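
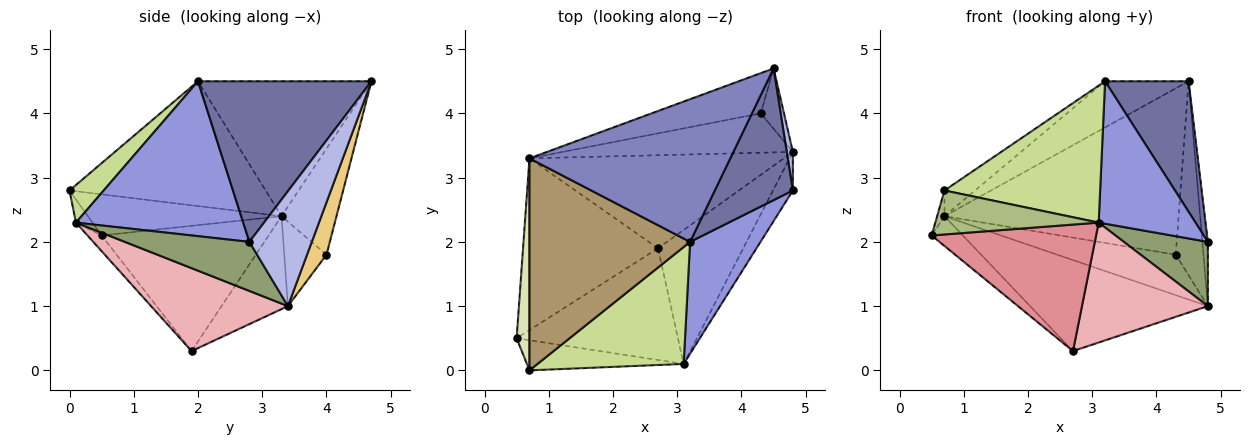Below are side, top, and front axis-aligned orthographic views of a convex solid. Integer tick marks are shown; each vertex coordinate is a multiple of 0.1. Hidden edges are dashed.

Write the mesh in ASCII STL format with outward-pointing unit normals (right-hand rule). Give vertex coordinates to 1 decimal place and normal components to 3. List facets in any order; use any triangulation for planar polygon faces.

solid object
 facet normal 0.825 -0.397 0.401
  outer loop
   vertex 3.2 2.0 4.5
   vertex 4.8 2.8 2.0
   vertex 4.5 4.7 4.5
  endloop
 endfacet
 facet normal -0.539 0.259 0.802
  outer loop
   vertex 0.7 3.3 2.4
   vertex 3.2 2.0 4.5
   vertex 4.5 4.7 4.5
  endloop
 endfacet
 facet normal 0.805 -0.466 0.366
  outer loop
   vertex 3.1 0.1 2.3
   vertex 4.8 2.8 2.0
   vertex 3.2 2.0 4.5
  endloop
 endfacet
 facet normal 0.995 0.088 0.053
  outer loop
   vertex 4.8 3.4 1.0
   vertex 4.5 4.7 4.5
   vertex 4.8 2.8 2.0
  endloop
 endfacet
 facet normal 0.786 -0.530 -0.318
  outer loop
   vertex 4.8 3.4 1.0
   vertex 4.8 2.8 2.0
   vertex 3.1 0.1 2.3
  endloop
 endfacet
 facet normal -0.083 -0.822 -0.563
  outer loop
   vertex 0.7 0.0 2.8
   vertex 0.5 0.5 2.1
   vertex 3.1 0.1 2.3
  endloop
 endfacet
 facet normal 0.165 -0.750 0.640
  outer loop
   vertex 0.7 0.0 2.8
   vertex 3.1 0.1 2.3
   vertex 3.2 2.0 4.5
  endloop
 endfacet
 facet normal -0.954 0.036 0.298
  outer loop
   vertex 0.7 0.0 2.8
   vertex 0.7 3.3 2.4
   vertex 0.5 0.5 2.1
  endloop
 endfacet
 facet normal -0.611 0.095 0.786
  outer loop
   vertex 0.7 0.0 2.8
   vertex 3.2 2.0 4.5
   vertex 0.7 3.3 2.4
  endloop
 endfacet
 facet normal -0.222 0.948 -0.229
  outer loop
   vertex 4.3 4.0 1.8
   vertex 0.7 3.3 2.4
   vertex 4.5 4.7 4.5
  endloop
 endfacet
 facet normal 0.557 0.793 -0.247
  outer loop
   vertex 4.3 4.0 1.8
   vertex 4.5 4.7 4.5
   vertex 4.8 3.4 1.0
  endloop
 endfacet
 facet normal -0.248 0.694 -0.676
  outer loop
   vertex 4.3 4.0 1.8
   vertex 4.8 3.4 1.0
   vertex 0.7 3.3 2.4
  endloop
 endfacet
 facet normal -0.675 0.126 -0.727
  outer loop
   vertex 2.7 1.9 0.3
   vertex 0.5 0.5 2.1
   vertex 0.7 3.3 2.4
  endloop
 endfacet
 facet normal -0.253 0.677 -0.692
  outer loop
   vertex 2.7 1.9 0.3
   vertex 0.7 3.3 2.4
   vertex 4.8 3.4 1.0
  endloop
 endfacet
 facet normal -0.064 -0.748 -0.660
  outer loop
   vertex 2.7 1.9 0.3
   vertex 3.1 0.1 2.3
   vertex 0.5 0.5 2.1
  endloop
 endfacet
 facet normal 0.587 -0.540 -0.603
  outer loop
   vertex 2.7 1.9 0.3
   vertex 4.8 3.4 1.0
   vertex 3.1 0.1 2.3
  endloop
 endfacet
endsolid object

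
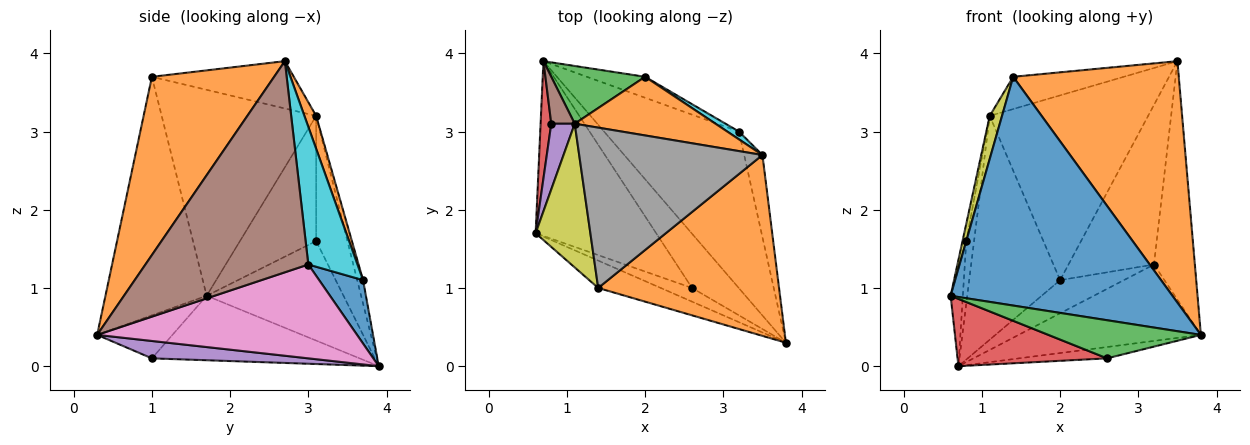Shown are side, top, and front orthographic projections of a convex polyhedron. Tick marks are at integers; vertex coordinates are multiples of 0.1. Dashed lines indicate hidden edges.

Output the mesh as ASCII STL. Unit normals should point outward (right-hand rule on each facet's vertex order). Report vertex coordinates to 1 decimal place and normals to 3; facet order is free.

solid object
 facet normal -0.413 -0.904 -0.108
  outer loop
   vertex 1.4 1.0 3.7
   vertex 0.6 1.7 0.9
   vertex 3.8 0.3 0.4
  endloop
 endfacet
 facet normal 0.509 -0.689 0.516
  outer loop
   vertex 1.4 1.0 3.7
   vertex 3.8 0.3 0.4
   vertex 3.5 2.7 3.9
  endloop
 endfacet
 facet normal -0.421 -0.854 -0.306
  outer loop
   vertex 2.6 1.0 0.1
   vertex 3.8 0.3 0.4
   vertex 0.6 1.7 0.9
  endloop
 endfacet
 facet normal -0.447 -0.321 -0.835
  outer loop
   vertex 2.6 1.0 0.1
   vertex 0.6 1.7 0.9
   vertex 0.7 3.9 0.0
  endloop
 endfacet
 facet normal 0.342 0.192 -0.920
  outer loop
   vertex 2.6 1.0 0.1
   vertex 0.7 3.9 0.0
   vertex 3.8 0.3 0.4
  endloop
 endfacet
 facet normal 0.967 0.243 -0.084
  outer loop
   vertex 3.2 3.0 1.3
   vertex 3.5 2.7 3.9
   vertex 3.8 0.3 0.4
  endloop
 endfacet
 facet normal 0.530 0.372 -0.762
  outer loop
   vertex 3.2 3.0 1.3
   vertex 3.8 0.3 0.4
   vertex 0.7 3.9 0.0
  endloop
 endfacet
 facet normal -0.245 0.191 0.950
  outer loop
   vertex 1.1 3.1 3.2
   vertex 1.4 1.0 3.7
   vertex 3.5 2.7 3.9
  endloop
 endfacet
 facet normal -0.964 -0.077 0.256
  outer loop
   vertex 1.1 3.1 3.2
   vertex 0.6 1.7 0.9
   vertex 1.4 1.0 3.7
  endloop
 endfacet
 facet normal 0.498 0.866 0.042
  outer loop
   vertex 2.0 3.7 1.1
   vertex 3.5 2.7 3.9
   vertex 3.2 3.0 1.3
  endloop
 endfacet
 facet normal 0.503 0.731 -0.462
  outer loop
   vertex 2.0 3.7 1.1
   vertex 3.2 3.0 1.3
   vertex 0.7 3.9 0.0
  endloop
 endfacet
 facet normal 0.070 0.951 0.302
  outer loop
   vertex 2.0 3.7 1.1
   vertex 1.1 3.1 3.2
   vertex 3.5 2.7 3.9
  endloop
 endfacet
 facet normal -0.062 0.966 0.249
  outer loop
   vertex 2.0 3.7 1.1
   vertex 0.7 3.9 0.0
   vertex 1.1 3.1 3.2
  endloop
 endfacet
 facet normal -0.990 0.088 0.106
  outer loop
   vertex 0.8 3.1 1.6
   vertex 0.7 3.9 0.0
   vertex 0.6 1.7 0.9
  endloop
 endfacet
 facet normal -0.982 0.048 0.184
  outer loop
   vertex 0.8 3.1 1.6
   vertex 0.6 1.7 0.9
   vertex 1.1 3.1 3.2
  endloop
 endfacet
 facet normal -0.954 0.239 0.179
  outer loop
   vertex 0.8 3.1 1.6
   vertex 1.1 3.1 3.2
   vertex 0.7 3.9 0.0
  endloop
 endfacet
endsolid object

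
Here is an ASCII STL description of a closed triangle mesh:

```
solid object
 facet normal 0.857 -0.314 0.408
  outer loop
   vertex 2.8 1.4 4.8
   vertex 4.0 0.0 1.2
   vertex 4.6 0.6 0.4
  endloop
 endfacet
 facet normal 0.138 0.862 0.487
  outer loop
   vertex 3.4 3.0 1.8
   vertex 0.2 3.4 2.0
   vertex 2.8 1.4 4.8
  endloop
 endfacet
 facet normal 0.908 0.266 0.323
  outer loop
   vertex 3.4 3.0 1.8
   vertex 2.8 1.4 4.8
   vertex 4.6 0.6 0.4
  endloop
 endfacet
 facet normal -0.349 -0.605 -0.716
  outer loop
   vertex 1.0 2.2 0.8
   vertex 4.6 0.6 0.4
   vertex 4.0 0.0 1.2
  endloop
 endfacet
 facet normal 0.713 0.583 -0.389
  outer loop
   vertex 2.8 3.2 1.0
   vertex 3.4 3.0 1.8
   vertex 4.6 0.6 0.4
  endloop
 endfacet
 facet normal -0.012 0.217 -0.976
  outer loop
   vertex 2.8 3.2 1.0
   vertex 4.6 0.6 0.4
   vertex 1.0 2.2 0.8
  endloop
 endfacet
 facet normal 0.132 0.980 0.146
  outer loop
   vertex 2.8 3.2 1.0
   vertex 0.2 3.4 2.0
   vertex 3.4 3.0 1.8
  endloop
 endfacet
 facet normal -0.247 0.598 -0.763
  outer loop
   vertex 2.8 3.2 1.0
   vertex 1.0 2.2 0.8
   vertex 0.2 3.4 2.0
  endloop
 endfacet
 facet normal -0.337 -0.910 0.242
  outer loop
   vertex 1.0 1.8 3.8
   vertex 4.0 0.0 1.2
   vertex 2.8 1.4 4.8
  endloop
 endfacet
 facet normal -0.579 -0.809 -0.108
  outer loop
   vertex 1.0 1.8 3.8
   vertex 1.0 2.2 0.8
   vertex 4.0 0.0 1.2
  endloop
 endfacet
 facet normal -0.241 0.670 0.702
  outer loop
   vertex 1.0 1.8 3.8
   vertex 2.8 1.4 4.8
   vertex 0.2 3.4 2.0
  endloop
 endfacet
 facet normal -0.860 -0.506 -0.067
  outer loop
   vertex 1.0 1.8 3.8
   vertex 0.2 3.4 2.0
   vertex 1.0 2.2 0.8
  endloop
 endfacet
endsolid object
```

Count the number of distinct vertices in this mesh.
8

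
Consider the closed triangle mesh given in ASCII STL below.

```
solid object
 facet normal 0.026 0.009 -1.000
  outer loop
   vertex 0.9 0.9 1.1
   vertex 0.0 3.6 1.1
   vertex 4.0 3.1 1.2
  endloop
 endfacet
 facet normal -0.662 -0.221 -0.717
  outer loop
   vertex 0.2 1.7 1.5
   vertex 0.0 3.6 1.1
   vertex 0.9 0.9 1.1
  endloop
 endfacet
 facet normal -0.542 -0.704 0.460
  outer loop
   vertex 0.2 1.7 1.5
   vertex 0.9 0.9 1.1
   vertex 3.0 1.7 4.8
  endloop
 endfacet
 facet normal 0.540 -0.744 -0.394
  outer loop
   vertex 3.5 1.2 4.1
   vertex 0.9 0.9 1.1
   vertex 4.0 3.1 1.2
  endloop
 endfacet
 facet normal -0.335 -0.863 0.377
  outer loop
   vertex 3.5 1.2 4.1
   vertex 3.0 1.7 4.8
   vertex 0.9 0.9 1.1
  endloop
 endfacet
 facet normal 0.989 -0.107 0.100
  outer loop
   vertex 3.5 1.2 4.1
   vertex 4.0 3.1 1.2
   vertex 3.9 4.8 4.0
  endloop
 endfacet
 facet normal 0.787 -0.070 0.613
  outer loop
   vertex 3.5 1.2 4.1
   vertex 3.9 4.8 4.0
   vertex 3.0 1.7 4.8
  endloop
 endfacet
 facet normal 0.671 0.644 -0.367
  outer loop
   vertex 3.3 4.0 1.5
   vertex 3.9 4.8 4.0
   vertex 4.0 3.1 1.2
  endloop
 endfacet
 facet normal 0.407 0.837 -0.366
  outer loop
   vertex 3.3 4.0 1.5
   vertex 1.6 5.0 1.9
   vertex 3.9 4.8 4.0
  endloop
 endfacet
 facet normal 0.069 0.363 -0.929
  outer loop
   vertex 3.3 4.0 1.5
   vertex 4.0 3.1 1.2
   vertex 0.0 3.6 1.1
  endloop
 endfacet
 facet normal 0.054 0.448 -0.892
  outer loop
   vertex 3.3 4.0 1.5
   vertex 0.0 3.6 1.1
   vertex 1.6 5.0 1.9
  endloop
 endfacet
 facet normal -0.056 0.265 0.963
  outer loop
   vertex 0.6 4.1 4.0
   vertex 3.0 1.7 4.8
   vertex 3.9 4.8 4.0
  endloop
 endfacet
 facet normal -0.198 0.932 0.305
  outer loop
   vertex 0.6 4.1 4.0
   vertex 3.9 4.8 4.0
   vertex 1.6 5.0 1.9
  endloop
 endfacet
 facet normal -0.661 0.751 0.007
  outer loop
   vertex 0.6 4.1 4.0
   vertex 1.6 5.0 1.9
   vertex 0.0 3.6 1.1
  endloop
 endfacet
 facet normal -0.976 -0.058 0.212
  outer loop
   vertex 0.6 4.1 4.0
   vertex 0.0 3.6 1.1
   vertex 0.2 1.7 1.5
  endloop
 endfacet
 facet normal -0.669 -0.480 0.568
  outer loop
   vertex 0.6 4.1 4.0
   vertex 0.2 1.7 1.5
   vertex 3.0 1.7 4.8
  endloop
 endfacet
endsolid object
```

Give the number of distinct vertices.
10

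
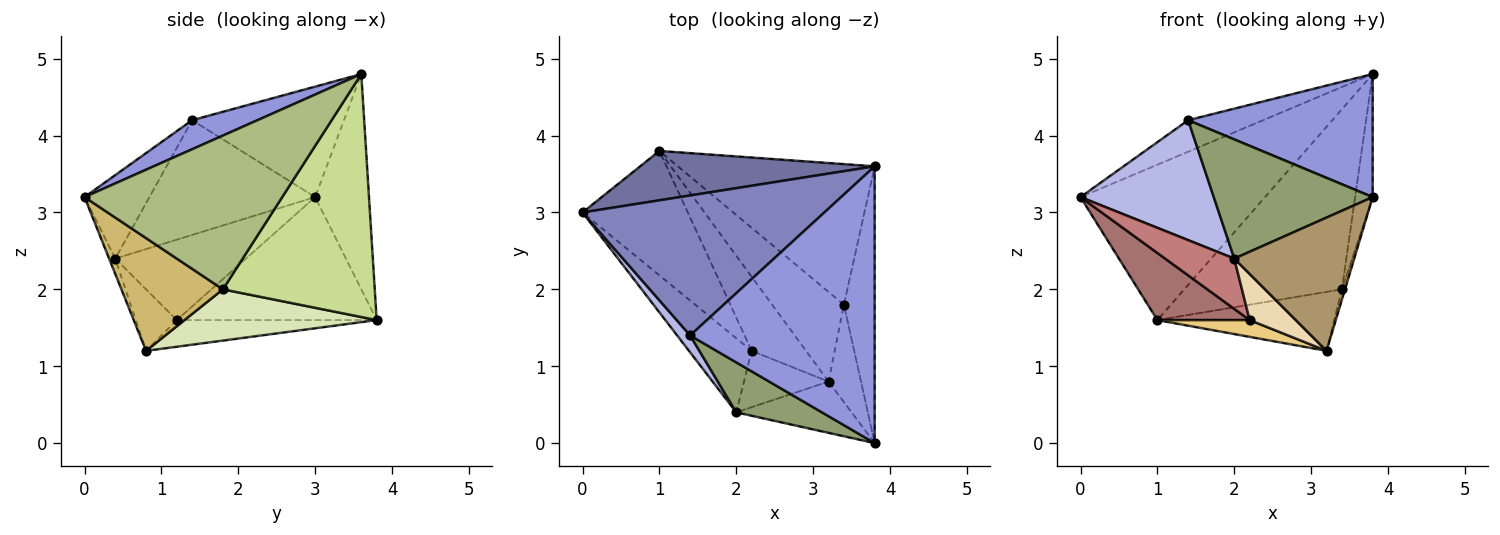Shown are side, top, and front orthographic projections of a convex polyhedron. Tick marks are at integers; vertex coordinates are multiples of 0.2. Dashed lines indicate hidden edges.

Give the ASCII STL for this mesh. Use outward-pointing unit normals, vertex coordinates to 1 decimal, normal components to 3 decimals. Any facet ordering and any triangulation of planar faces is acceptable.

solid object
 facet normal -0.268 0.918 0.292
  outer loop
   vertex 1.0 3.8 1.6
   vertex 0.0 3.0 3.2
   vertex 3.8 3.6 4.8
  endloop
 endfacet
 facet normal -0.407 0.201 0.891
  outer loop
   vertex 1.4 1.4 4.2
   vertex 3.8 3.6 4.8
   vertex 0.0 3.0 3.2
  endloop
 endfacet
 facet normal 0.142 -0.402 0.905
  outer loop
   vertex 1.4 1.4 4.2
   vertex 3.8 0.0 3.2
   vertex 3.8 3.6 4.8
  endloop
 endfacet
 facet normal -0.776 -0.624 0.088
  outer loop
   vertex 1.4 1.4 4.2
   vertex 0.0 3.0 3.2
   vertex 2.0 0.4 2.4
  endloop
 endfacet
 facet normal -0.353 -0.863 0.362
  outer loop
   vertex 1.4 1.4 4.2
   vertex 2.0 0.4 2.4
   vertex 3.8 0.0 3.2
  endloop
 endfacet
 facet normal 0.977 0.087 -0.195
  outer loop
   vertex 3.4 1.8 2.0
   vertex 3.8 3.6 4.8
   vertex 3.8 0.0 3.2
  endloop
 endfacet
 facet normal 0.605 0.628 -0.490
  outer loop
   vertex 3.4 1.8 2.0
   vertex 1.0 3.8 1.6
   vertex 3.8 3.6 4.8
  endloop
 endfacet
 facet normal 0.513 0.472 -0.718
  outer loop
   vertex 3.2 0.8 1.2
   vertex 1.0 3.8 1.6
   vertex 3.4 1.8 2.0
  endloop
 endfacet
 facet normal -0.048 -0.932 -0.359
  outer loop
   vertex 3.2 0.8 1.2
   vertex 3.8 0.0 3.2
   vertex 2.0 0.4 2.4
  endloop
 endfacet
 facet normal 0.961 0.029 -0.277
  outer loop
   vertex 3.2 0.8 1.2
   vertex 3.4 1.8 2.0
   vertex 3.8 0.0 3.2
  endloop
 endfacet
 facet normal -0.432 -0.199 -0.880
  outer loop
   vertex 2.2 1.2 1.6
   vertex 1.0 3.8 1.6
   vertex 3.2 0.8 1.2
  endloop
 endfacet
 facet normal -0.491 -0.552 -0.674
  outer loop
   vertex 2.2 1.2 1.6
   vertex 3.2 0.8 1.2
   vertex 2.0 0.4 2.4
  endloop
 endfacet
 facet normal -0.717 -0.331 -0.614
  outer loop
   vertex 2.2 1.2 1.6
   vertex 0.0 3.0 3.2
   vertex 1.0 3.8 1.6
  endloop
 endfacet
 facet normal -0.728 -0.385 -0.567
  outer loop
   vertex 2.2 1.2 1.6
   vertex 2.0 0.4 2.4
   vertex 0.0 3.0 3.2
  endloop
 endfacet
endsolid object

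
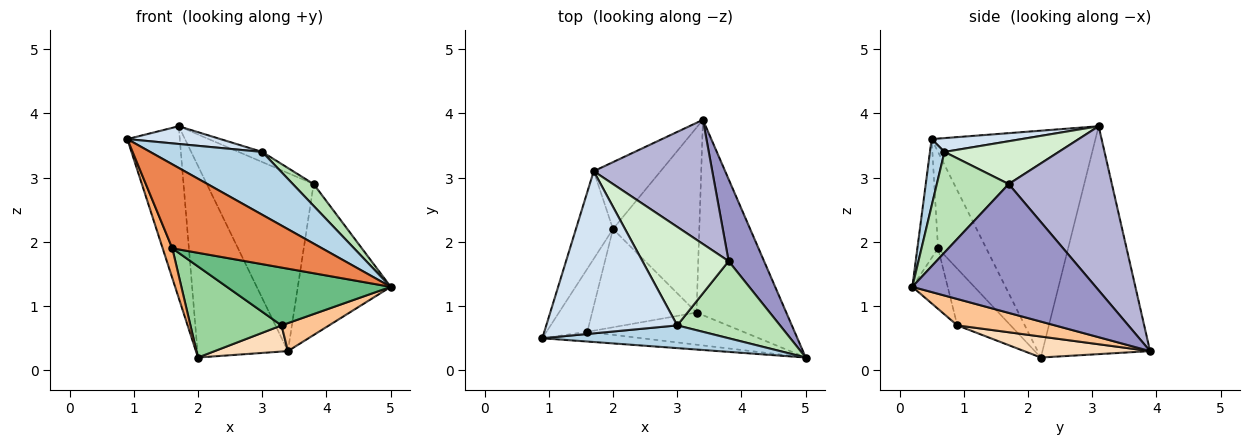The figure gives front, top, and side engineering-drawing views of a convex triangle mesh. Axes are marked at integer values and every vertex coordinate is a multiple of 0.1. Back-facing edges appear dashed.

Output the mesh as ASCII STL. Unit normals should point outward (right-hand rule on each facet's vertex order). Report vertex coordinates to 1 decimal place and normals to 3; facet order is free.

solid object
 facet normal -0.941 0.301 -0.154
  outer loop
   vertex 2.0 2.2 0.2
   vertex 0.9 0.5 3.6
   vertex 1.7 3.1 3.8
  endloop
 endfacet
 facet normal -0.747 0.628 -0.219
  outer loop
   vertex 2.0 2.2 0.2
   vertex 1.7 3.1 3.8
   vertex 3.4 3.9 0.3
  endloop
 endfacet
 facet normal 0.121 -0.933 0.338
  outer loop
   vertex 3.0 0.7 3.4
   vertex 0.9 0.5 3.6
   vertex 5.0 0.2 1.3
  endloop
 endfacet
 facet normal 0.104 -0.108 0.989
  outer loop
   vertex 3.0 0.7 3.4
   vertex 1.7 3.1 3.8
   vertex 0.9 0.5 3.6
  endloop
 endfacet
 facet normal -0.136 -0.984 -0.114
  outer loop
   vertex 1.6 0.6 1.9
   vertex 5.0 0.2 1.3
   vertex 0.9 0.5 3.6
  endloop
 endfacet
 facet normal -0.906 -0.181 -0.384
  outer loop
   vertex 1.6 0.6 1.9
   vertex 0.9 0.5 3.6
   vertex 2.0 2.2 0.2
  endloop
 endfacet
 facet normal 0.279 -0.136 -0.950
  outer loop
   vertex 3.3 0.9 0.7
   vertex 3.4 3.9 0.3
   vertex 5.0 0.2 1.3
  endloop
 endfacet
 facet normal 0.234 -0.136 -0.963
  outer loop
   vertex 3.3 0.9 0.7
   vertex 2.0 2.2 0.2
   vertex 3.4 3.9 0.3
  endloop
 endfacet
 facet normal -0.185 -0.859 -0.477
  outer loop
   vertex 3.3 0.9 0.7
   vertex 5.0 0.2 1.3
   vertex 1.6 0.6 1.9
  endloop
 endfacet
 facet normal -0.370 -0.632 -0.681
  outer loop
   vertex 3.3 0.9 0.7
   vertex 1.6 0.6 1.9
   vertex 2.0 2.2 0.2
  endloop
 endfacet
 facet normal 0.686 -0.198 0.700
  outer loop
   vertex 3.8 1.7 2.9
   vertex 3.0 0.7 3.4
   vertex 5.0 0.2 1.3
  endloop
 endfacet
 facet normal 0.443 0.091 0.892
  outer loop
   vertex 3.8 1.7 2.9
   vertex 1.7 3.1 3.8
   vertex 3.0 0.7 3.4
  endloop
 endfacet
 facet normal 0.866 0.439 0.238
  outer loop
   vertex 3.8 1.7 2.9
   vertex 5.0 0.2 1.3
   vertex 3.4 3.9 0.3
  endloop
 endfacet
 facet normal 0.621 0.643 0.449
  outer loop
   vertex 3.8 1.7 2.9
   vertex 3.4 3.9 0.3
   vertex 1.7 3.1 3.8
  endloop
 endfacet
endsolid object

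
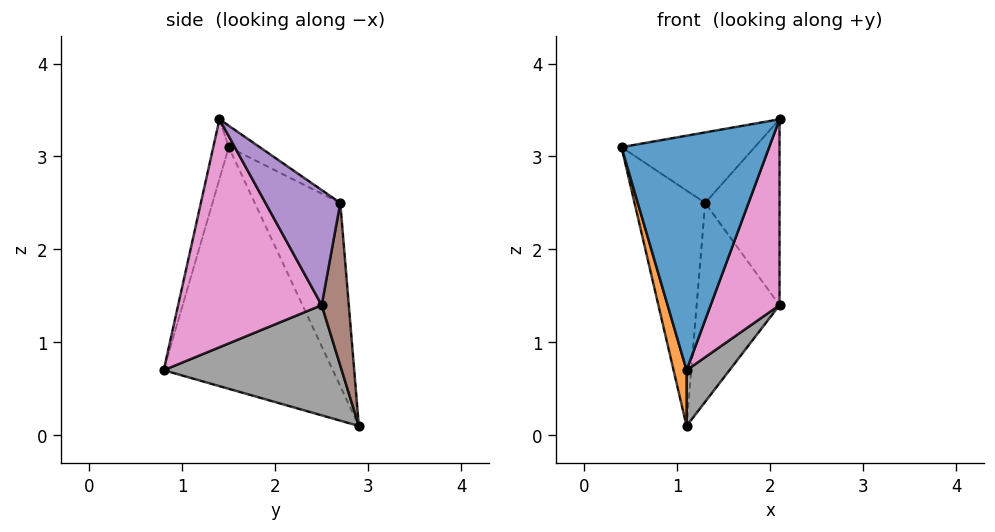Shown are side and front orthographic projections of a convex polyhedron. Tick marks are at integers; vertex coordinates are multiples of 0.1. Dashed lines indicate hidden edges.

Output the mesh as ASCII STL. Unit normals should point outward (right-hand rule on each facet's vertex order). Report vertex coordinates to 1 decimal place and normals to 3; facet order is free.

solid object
 facet normal -0.101 -0.963 0.251
  outer loop
   vertex 1.1 0.8 0.7
   vertex 2.1 1.4 3.4
   vertex 0.4 1.5 3.1
  endloop
 endfacet
 facet normal -0.963 -0.074 -0.259
  outer loop
   vertex 1.1 0.8 0.7
   vertex 0.4 1.5 3.1
   vertex 1.1 2.9 0.1
  endloop
 endfacet
 facet normal -0.120 0.514 0.849
  outer loop
   vertex 1.3 2.7 2.5
   vertex 0.4 1.5 3.1
   vertex 2.1 1.4 3.4
  endloop
 endfacet
 facet normal -0.766 0.633 0.117
  outer loop
   vertex 1.3 2.7 2.5
   vertex 1.1 2.9 0.1
   vertex 0.4 1.5 3.1
  endloop
 endfacet
 facet normal 0.661 0.657 0.361
  outer loop
   vertex 2.1 2.5 1.4
   vertex 1.3 2.7 2.5
   vertex 2.1 1.4 3.4
  endloop
 endfacet
 facet normal 0.310 0.949 0.053
  outer loop
   vertex 2.1 2.5 1.4
   vertex 1.1 2.9 0.1
   vertex 1.3 2.7 2.5
  endloop
 endfacet
 facet normal 0.877 -0.421 -0.231
  outer loop
   vertex 2.1 2.5 1.4
   vertex 2.1 1.4 3.4
   vertex 1.1 0.8 0.7
  endloop
 endfacet
 facet normal 0.752 -0.181 -0.634
  outer loop
   vertex 2.1 2.5 1.4
   vertex 1.1 0.8 0.7
   vertex 1.1 2.9 0.1
  endloop
 endfacet
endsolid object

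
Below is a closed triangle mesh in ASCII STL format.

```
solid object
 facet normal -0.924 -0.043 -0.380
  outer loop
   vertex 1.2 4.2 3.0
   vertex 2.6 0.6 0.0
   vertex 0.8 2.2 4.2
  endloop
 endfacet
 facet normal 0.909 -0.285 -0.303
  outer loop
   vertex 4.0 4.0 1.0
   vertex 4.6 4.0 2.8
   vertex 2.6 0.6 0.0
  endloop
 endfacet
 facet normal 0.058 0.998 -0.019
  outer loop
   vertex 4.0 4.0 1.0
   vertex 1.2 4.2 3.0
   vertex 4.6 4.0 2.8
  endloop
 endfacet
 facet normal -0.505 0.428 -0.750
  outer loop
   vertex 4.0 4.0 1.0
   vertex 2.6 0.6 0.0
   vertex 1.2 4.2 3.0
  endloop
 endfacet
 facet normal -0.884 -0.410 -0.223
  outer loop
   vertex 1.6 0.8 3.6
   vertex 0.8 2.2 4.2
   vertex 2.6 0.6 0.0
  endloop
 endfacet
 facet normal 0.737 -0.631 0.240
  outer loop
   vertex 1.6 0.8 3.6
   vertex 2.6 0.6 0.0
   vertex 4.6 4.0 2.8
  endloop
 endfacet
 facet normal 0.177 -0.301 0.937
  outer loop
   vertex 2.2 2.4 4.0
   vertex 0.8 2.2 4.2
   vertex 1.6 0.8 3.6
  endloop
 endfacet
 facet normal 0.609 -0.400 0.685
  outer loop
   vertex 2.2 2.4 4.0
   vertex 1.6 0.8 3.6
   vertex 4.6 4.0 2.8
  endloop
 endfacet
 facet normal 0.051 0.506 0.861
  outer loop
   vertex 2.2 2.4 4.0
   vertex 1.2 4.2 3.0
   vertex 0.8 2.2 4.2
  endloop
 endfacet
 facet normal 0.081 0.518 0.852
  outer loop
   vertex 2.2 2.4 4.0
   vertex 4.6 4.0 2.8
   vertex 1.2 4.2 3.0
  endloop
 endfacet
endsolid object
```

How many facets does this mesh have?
10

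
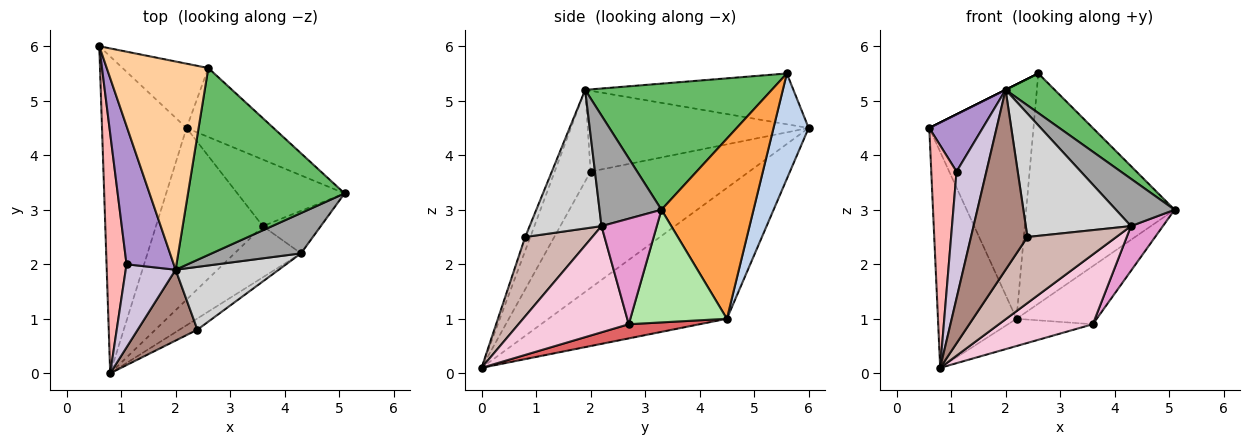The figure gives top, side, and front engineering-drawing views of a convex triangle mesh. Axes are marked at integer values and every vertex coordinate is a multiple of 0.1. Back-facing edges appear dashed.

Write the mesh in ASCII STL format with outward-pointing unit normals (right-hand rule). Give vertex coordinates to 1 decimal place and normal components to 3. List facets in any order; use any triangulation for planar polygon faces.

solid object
 facet normal -0.788 0.347 -0.509
  outer loop
   vertex 2.2 4.5 1.0
   vertex 0.8 0.0 0.1
   vertex 0.6 6.0 4.5
  endloop
 endfacet
 facet normal 0.309 0.917 -0.252
  outer loop
   vertex 2.2 4.5 1.0
   vertex 0.6 6.0 4.5
   vertex 2.6 5.6 5.5
  endloop
 endfacet
 facet normal 0.511 0.823 -0.247
  outer loop
   vertex 2.2 4.5 1.0
   vertex 2.6 5.6 5.5
   vertex 5.1 3.3 3.0
  endloop
 endfacet
 facet normal -0.447 0.000 0.894
  outer loop
   vertex 2.0 1.9 5.2
   vertex 2.6 5.6 5.5
   vertex 0.6 6.0 4.5
  endloop
 endfacet
 facet normal 0.619 -0.163 0.768
  outer loop
   vertex 2.0 1.9 5.2
   vertex 5.1 3.3 3.0
   vertex 2.6 5.6 5.5
  endloop
 endfacet
 facet normal 0.621 0.516 -0.591
  outer loop
   vertex 3.6 2.7 0.9
   vertex 2.2 4.5 1.0
   vertex 5.1 3.3 3.0
  endloop
 endfacet
 facet normal 0.130 0.155 -0.979
  outer loop
   vertex 3.6 2.7 0.9
   vertex 0.8 0.0 0.1
   vertex 2.2 4.5 1.0
  endloop
 endfacet
 facet normal -0.974 -0.155 0.167
  outer loop
   vertex 1.1 2.0 3.7
   vertex 0.6 6.0 4.5
   vertex 0.8 0.0 0.1
  endloop
 endfacet
 facet normal -0.845 -0.204 0.494
  outer loop
   vertex 1.1 2.0 3.7
   vertex 2.0 1.9 5.2
   vertex 0.6 6.0 4.5
  endloop
 endfacet
 facet normal -0.710 -0.589 0.386
  outer loop
   vertex 1.1 2.0 3.7
   vertex 0.8 0.0 0.1
   vertex 2.0 1.9 5.2
  endloop
 endfacet
 facet normal -0.084 -0.927 0.365
  outer loop
   vertex 2.4 0.8 2.5
   vertex 2.0 1.9 5.2
   vertex 0.8 0.0 0.1
  endloop
 endfacet
 facet normal 0.597 -0.791 -0.134
  outer loop
   vertex 4.3 2.2 2.7
   vertex 2.4 0.8 2.5
   vertex 0.8 0.0 0.1
  endloop
 endfacet
 facet normal 0.782 -0.452 -0.430
  outer loop
   vertex 4.3 2.2 2.7
   vertex 3.6 2.7 0.9
   vertex 5.1 3.3 3.0
  endloop
 endfacet
 facet normal 0.687 -0.585 -0.430
  outer loop
   vertex 4.3 2.2 2.7
   vertex 0.8 0.0 0.1
   vertex 3.6 2.7 0.9
  endloop
 endfacet
 facet normal 0.627 -0.593 0.505
  outer loop
   vertex 4.3 2.2 2.7
   vertex 5.1 3.3 3.0
   vertex 2.0 1.9 5.2
  endloop
 endfacet
 facet normal 0.520 -0.761 0.387
  outer loop
   vertex 4.3 2.2 2.7
   vertex 2.0 1.9 5.2
   vertex 2.4 0.8 2.5
  endloop
 endfacet
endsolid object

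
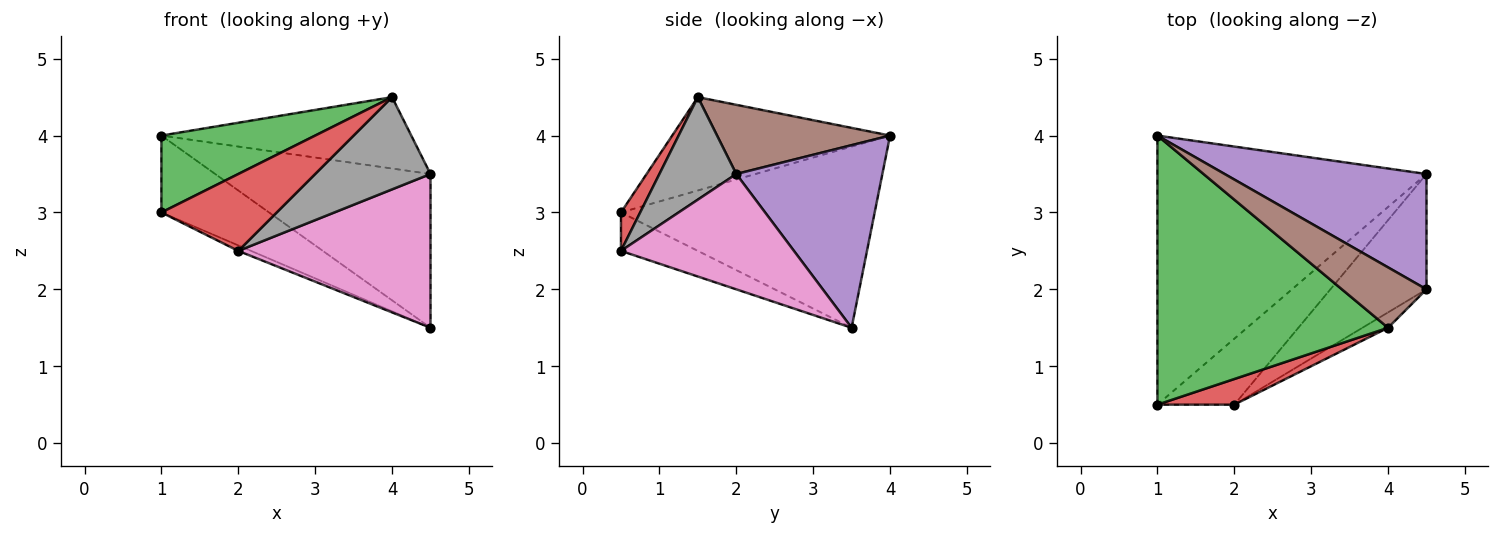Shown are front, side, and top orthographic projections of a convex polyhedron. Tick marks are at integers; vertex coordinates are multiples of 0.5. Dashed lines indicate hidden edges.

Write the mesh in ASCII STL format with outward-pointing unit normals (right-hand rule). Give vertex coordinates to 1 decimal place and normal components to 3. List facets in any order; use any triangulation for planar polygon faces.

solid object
 facet normal -0.544 0.231 -0.807
  outer loop
   vertex 1.0 0.5 3.0
   vertex 1.0 4.0 4.0
   vertex 4.5 3.5 1.5
  endloop
 endfacet
 facet normal -0.446 0.074 -0.892
  outer loop
   vertex 1.0 0.5 3.0
   vertex 4.5 3.5 1.5
   vertex 2.0 0.5 2.5
  endloop
 endfacet
 facet normal -0.363 -0.256 0.896
  outer loop
   vertex 1.0 0.5 3.0
   vertex 4.0 1.5 4.5
   vertex 1.0 4.0 4.0
  endloop
 endfacet
 facet normal 0.156 -0.937 0.312
  outer loop
   vertex 1.0 0.5 3.0
   vertex 2.0 0.5 2.5
   vertex 4.0 1.5 4.5
  endloop
 endfacet
 facet normal 0.477 0.703 0.527
  outer loop
   vertex 4.5 2.0 3.5
   vertex 4.5 3.5 1.5
   vertex 1.0 4.0 4.0
  endloop
 endfacet
 facet normal 0.467 0.675 0.571
  outer loop
   vertex 4.5 2.0 3.5
   vertex 1.0 4.0 4.0
   vertex 4.0 1.5 4.5
  endloop
 endfacet
 facet normal 0.584 -0.649 -0.487
  outer loop
   vertex 4.5 2.0 3.5
   vertex 2.0 0.5 2.5
   vertex 4.5 3.5 1.5
  endloop
 endfacet
 facet normal 0.549 -0.824 -0.137
  outer loop
   vertex 4.5 2.0 3.5
   vertex 4.0 1.5 4.5
   vertex 2.0 0.5 2.5
  endloop
 endfacet
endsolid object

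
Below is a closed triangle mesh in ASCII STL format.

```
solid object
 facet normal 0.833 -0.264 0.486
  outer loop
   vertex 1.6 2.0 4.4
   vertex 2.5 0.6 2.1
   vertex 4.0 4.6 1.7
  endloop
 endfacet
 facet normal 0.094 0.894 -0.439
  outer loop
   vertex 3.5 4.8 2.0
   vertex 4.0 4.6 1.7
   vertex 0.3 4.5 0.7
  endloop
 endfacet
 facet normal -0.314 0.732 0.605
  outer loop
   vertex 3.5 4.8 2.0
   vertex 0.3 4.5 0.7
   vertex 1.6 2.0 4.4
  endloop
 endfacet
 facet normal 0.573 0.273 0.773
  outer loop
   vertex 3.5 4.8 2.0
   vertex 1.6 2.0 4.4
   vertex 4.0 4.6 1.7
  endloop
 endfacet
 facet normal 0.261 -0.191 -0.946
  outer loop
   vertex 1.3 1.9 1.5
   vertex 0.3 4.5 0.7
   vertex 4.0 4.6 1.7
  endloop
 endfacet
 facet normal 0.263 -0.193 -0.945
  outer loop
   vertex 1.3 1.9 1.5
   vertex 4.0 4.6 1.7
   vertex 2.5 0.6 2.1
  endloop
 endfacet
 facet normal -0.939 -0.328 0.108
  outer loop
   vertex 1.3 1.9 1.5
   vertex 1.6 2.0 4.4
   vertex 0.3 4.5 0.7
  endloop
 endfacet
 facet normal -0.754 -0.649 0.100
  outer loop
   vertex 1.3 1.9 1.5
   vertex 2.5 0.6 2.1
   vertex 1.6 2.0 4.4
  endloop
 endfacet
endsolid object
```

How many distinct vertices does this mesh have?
6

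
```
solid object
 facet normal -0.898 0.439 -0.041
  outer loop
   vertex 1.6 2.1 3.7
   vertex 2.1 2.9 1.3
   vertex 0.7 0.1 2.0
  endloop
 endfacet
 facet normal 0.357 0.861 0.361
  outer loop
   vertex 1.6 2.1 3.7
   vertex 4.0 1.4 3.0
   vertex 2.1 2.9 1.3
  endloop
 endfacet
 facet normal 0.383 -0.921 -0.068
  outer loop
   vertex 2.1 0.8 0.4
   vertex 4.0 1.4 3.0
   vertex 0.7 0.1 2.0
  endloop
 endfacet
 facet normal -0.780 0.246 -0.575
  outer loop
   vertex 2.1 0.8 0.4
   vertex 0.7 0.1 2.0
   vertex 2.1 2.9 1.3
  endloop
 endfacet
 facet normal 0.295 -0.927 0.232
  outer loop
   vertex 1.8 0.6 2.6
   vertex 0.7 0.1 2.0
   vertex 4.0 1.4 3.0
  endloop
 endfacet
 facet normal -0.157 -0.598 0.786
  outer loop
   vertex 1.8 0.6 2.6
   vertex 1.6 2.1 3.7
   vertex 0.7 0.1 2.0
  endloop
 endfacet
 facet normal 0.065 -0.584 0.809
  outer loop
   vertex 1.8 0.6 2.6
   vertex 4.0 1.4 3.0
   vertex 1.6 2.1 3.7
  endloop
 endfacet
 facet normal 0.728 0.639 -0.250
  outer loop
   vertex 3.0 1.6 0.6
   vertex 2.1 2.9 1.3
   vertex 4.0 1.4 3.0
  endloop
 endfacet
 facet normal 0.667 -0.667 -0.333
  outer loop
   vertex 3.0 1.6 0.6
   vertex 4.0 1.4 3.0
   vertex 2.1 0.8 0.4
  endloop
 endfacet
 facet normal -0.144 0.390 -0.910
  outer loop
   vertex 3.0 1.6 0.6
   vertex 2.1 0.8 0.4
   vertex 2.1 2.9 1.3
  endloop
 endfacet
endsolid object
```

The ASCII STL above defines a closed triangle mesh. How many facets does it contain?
10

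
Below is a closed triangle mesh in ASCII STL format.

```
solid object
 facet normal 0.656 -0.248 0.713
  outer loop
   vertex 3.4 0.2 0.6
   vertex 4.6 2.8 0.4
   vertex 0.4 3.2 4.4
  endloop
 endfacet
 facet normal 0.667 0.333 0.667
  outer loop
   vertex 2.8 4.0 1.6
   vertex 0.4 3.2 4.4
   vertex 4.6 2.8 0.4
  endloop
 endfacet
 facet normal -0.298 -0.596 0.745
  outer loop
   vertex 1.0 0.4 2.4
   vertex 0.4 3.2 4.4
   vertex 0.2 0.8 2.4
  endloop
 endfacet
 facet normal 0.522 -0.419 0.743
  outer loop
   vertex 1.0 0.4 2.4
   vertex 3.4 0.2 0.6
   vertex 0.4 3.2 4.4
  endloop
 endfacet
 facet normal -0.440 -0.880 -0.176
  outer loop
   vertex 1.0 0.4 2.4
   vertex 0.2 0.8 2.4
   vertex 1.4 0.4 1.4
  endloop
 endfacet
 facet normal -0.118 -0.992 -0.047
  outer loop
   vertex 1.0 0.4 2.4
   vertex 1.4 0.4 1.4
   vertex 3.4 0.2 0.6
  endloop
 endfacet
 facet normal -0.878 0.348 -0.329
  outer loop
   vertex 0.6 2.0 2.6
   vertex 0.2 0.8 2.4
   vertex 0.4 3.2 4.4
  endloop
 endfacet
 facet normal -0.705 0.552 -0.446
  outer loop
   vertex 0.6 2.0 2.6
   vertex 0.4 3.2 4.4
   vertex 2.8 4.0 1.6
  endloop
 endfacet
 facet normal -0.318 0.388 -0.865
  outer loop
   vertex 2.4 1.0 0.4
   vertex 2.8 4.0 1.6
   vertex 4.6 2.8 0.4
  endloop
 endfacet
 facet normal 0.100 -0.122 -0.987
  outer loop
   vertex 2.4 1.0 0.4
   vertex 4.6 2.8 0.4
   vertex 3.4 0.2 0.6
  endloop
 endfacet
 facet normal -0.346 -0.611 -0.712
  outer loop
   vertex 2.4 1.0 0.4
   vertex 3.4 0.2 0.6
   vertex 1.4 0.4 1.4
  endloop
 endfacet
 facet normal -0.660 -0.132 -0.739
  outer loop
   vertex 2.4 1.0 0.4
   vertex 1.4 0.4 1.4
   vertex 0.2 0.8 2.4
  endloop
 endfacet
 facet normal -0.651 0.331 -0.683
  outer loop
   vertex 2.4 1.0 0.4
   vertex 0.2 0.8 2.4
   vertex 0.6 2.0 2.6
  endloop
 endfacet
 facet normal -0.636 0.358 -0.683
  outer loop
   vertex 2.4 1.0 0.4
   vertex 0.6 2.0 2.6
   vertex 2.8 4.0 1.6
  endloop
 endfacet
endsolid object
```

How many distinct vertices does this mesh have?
9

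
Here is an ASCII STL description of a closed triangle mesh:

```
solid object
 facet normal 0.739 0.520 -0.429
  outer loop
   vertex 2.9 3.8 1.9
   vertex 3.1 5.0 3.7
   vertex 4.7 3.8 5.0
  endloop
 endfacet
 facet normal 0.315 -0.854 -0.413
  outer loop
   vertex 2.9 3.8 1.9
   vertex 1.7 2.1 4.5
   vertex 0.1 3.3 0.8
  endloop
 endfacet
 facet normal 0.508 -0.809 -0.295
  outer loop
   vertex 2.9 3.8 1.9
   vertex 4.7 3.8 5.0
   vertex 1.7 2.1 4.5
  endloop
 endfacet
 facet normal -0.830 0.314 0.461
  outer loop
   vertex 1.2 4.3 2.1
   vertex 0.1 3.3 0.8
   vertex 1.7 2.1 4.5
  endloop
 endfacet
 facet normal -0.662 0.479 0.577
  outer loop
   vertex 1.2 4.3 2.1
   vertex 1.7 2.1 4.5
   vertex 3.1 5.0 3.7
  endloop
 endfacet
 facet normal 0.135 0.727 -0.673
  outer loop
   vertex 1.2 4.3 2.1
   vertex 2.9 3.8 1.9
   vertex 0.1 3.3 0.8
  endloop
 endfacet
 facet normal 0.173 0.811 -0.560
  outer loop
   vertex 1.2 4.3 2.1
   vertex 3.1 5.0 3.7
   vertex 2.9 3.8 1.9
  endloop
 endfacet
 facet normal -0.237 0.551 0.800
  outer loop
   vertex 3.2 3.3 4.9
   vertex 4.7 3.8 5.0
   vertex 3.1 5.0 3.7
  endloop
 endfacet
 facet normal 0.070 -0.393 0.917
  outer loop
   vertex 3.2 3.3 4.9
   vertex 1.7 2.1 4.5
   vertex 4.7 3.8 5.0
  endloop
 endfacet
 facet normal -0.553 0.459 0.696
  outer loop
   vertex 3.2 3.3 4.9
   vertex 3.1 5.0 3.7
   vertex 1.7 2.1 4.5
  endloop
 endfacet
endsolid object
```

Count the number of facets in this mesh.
10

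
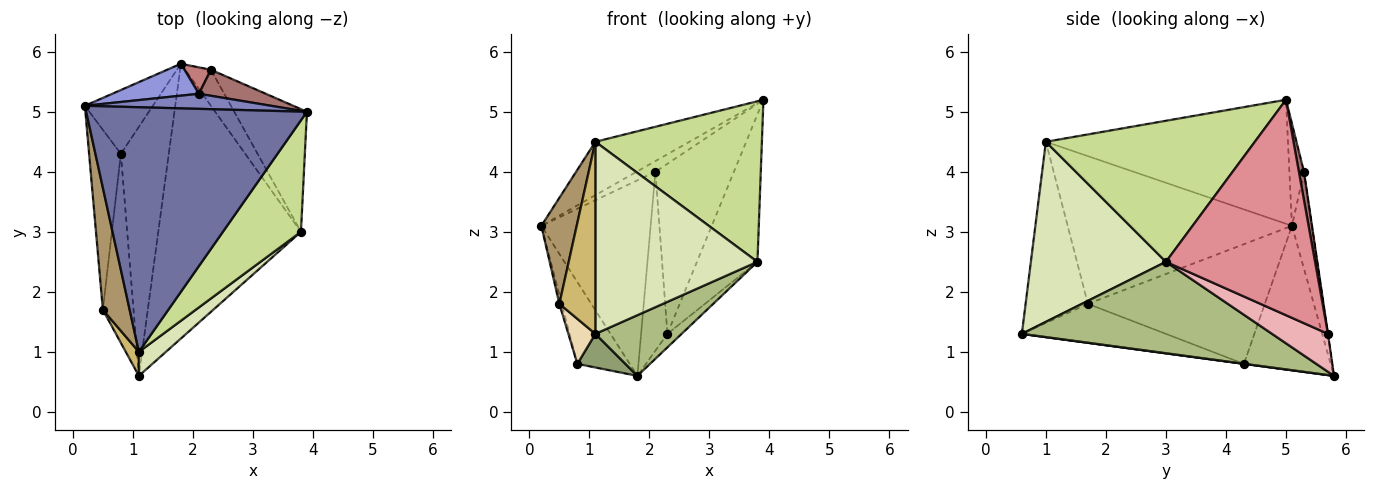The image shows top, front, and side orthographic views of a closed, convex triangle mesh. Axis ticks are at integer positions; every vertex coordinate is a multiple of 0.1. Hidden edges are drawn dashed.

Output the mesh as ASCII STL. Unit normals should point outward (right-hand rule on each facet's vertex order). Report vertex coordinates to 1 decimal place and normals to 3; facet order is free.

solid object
 facet normal -0.481 0.187 0.857
  outer loop
   vertex 1.1 1.0 4.5
   vertex 3.9 5.0 5.2
   vertex 0.2 5.1 3.1
  endloop
 endfacet
 facet normal -0.408 0.528 0.744
  outer loop
   vertex 2.1 5.3 4.0
   vertex 0.2 5.1 3.1
   vertex 3.9 5.0 5.2
  endloop
 endfacet
 facet normal -0.177 0.971 0.158
  outer loop
   vertex 2.1 5.3 4.0
   vertex 1.8 5.8 0.6
   vertex 0.2 5.1 3.1
  endloop
 endfacet
 facet normal -0.794 0.479 -0.374
  outer loop
   vertex 0.8 4.3 0.8
   vertex 0.2 5.1 3.1
   vertex 1.8 5.8 0.6
  endloop
 endfacet
 facet normal 0.002 -0.134 -0.991
  outer loop
   vertex 0.8 4.3 0.8
   vertex 1.8 5.8 0.6
   vertex 1.1 0.6 1.3
  endloop
 endfacet
 facet normal 0.530 -0.183 -0.828
  outer loop
   vertex 3.8 3.0 2.5
   vertex 1.1 0.6 1.3
   vertex 1.8 5.8 0.6
  endloop
 endfacet
 facet normal 0.718 -0.572 0.397
  outer loop
   vertex 3.8 3.0 2.5
   vertex 3.9 5.0 5.2
   vertex 1.1 1.0 4.5
  endloop
 endfacet
 facet normal 0.637 -0.765 0.096
  outer loop
   vertex 3.8 3.0 2.5
   vertex 1.1 1.0 4.5
   vertex 1.1 0.6 1.3
  endloop
 endfacet
 facet normal -0.972 -0.153 0.176
  outer loop
   vertex 0.5 1.7 1.8
   vertex 1.1 1.0 4.5
   vertex 0.2 5.1 3.1
  endloop
 endfacet
 facet normal -0.864 -0.500 0.062
  outer loop
   vertex 0.5 1.7 1.8
   vertex 1.1 0.6 1.3
   vertex 1.1 1.0 4.5
  endloop
 endfacet
 facet normal -0.966 0.013 -0.257
  outer loop
   vertex 0.5 1.7 1.8
   vertex 0.2 5.1 3.1
   vertex 0.8 4.3 0.8
  endloop
 endfacet
 facet normal -0.777 -0.146 -0.612
  outer loop
   vertex 0.5 1.7 1.8
   vertex 0.8 4.3 0.8
   vertex 1.1 0.6 1.3
  endloop
 endfacet
 facet normal 0.064 0.986 0.151
  outer loop
   vertex 2.3 5.7 1.3
   vertex 2.1 5.3 4.0
   vertex 3.9 5.0 5.2
  endloop
 endfacet
 facet normal -0.007 0.989 0.146
  outer loop
   vertex 2.3 5.7 1.3
   vertex 1.8 5.8 0.6
   vertex 2.1 5.3 4.0
  endloop
 endfacet
 facet normal 0.884 0.359 -0.298
  outer loop
   vertex 2.3 5.7 1.3
   vertex 3.9 5.0 5.2
   vertex 3.8 3.0 2.5
  endloop
 endfacet
 facet normal 0.810 0.206 -0.549
  outer loop
   vertex 2.3 5.7 1.3
   vertex 3.8 3.0 2.5
   vertex 1.8 5.8 0.6
  endloop
 endfacet
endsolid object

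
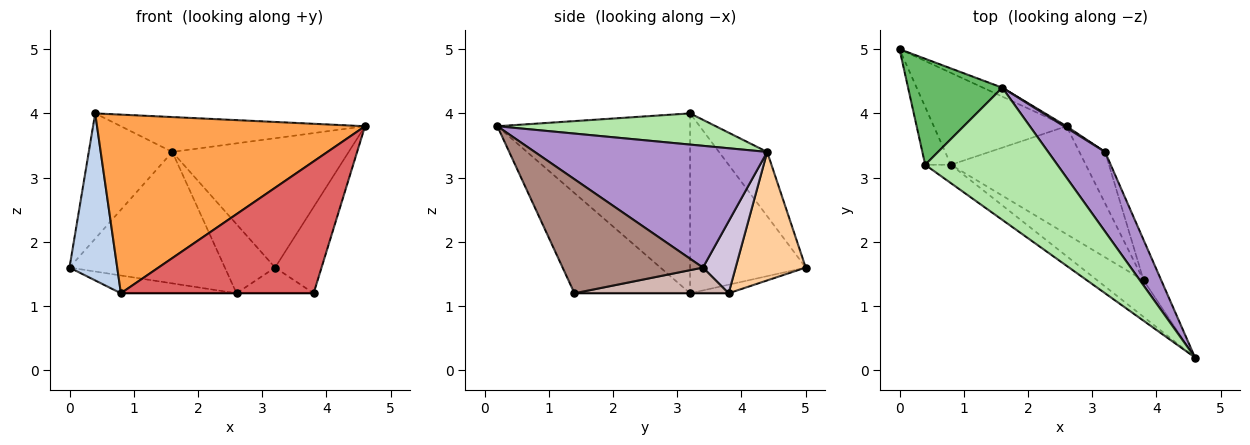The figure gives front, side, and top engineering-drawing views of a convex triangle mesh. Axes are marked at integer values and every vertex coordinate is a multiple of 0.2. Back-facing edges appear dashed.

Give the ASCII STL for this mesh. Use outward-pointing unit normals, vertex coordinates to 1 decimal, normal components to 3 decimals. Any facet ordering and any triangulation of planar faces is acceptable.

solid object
 facet normal -0.063 0.190 -0.980
  outer loop
   vertex 0.8 3.2 1.2
   vertex 0.0 5.0 1.6
   vertex 2.6 3.8 1.2
  endloop
 endfacet
 facet normal -0.916 -0.378 -0.131
  outer loop
   vertex 0.8 3.2 1.2
   vertex 0.4 3.2 4.0
   vertex 0.0 5.0 1.6
  endloop
 endfacet
 facet normal -0.582 -0.809 -0.083
  outer loop
   vertex 0.8 3.2 1.2
   vertex 4.6 0.2 3.8
   vertex 0.4 3.2 4.0
  endloop
 endfacet
 facet normal 0.410 0.910 -0.062
  outer loop
   vertex 1.6 4.4 3.4
   vertex 2.6 3.8 1.2
   vertex 0.0 5.0 1.6
  endloop
 endfacet
 facet normal -0.403 0.699 0.591
  outer loop
   vertex 1.6 4.4 3.4
   vertex 0.0 5.0 1.6
   vertex 0.4 3.2 4.0
  endloop
 endfacet
 facet normal 0.223 0.249 0.943
  outer loop
   vertex 1.6 4.4 3.4
   vertex 0.4 3.2 4.0
   vertex 4.6 0.2 3.8
  endloop
 endfacet
 facet normal -0.501 -0.834 -0.231
  outer loop
   vertex 3.8 1.4 1.2
   vertex 4.6 0.2 3.8
   vertex 0.8 3.2 1.2
  endloop
 endfacet
 facet normal 0.000 0.000 -1.000
  outer loop
   vertex 3.8 1.4 1.2
   vertex 0.8 3.2 1.2
   vertex 2.6 3.8 1.2
  endloop
 endfacet
 facet normal 0.747 0.566 0.349
  outer loop
   vertex 3.2 3.4 1.6
   vertex 1.6 4.4 3.4
   vertex 4.6 0.2 3.8
  endloop
 endfacet
 facet normal 0.546 0.838 0.019
  outer loop
   vertex 3.2 3.4 1.6
   vertex 2.6 3.8 1.2
   vertex 1.6 4.4 3.4
  endloop
 endfacet
 facet normal 0.939 0.311 -0.146
  outer loop
   vertex 3.2 3.4 1.6
   vertex 4.6 0.2 3.8
   vertex 3.8 1.4 1.2
  endloop
 endfacet
 facet normal 0.667 0.333 -0.667
  outer loop
   vertex 3.2 3.4 1.6
   vertex 3.8 1.4 1.2
   vertex 2.6 3.8 1.2
  endloop
 endfacet
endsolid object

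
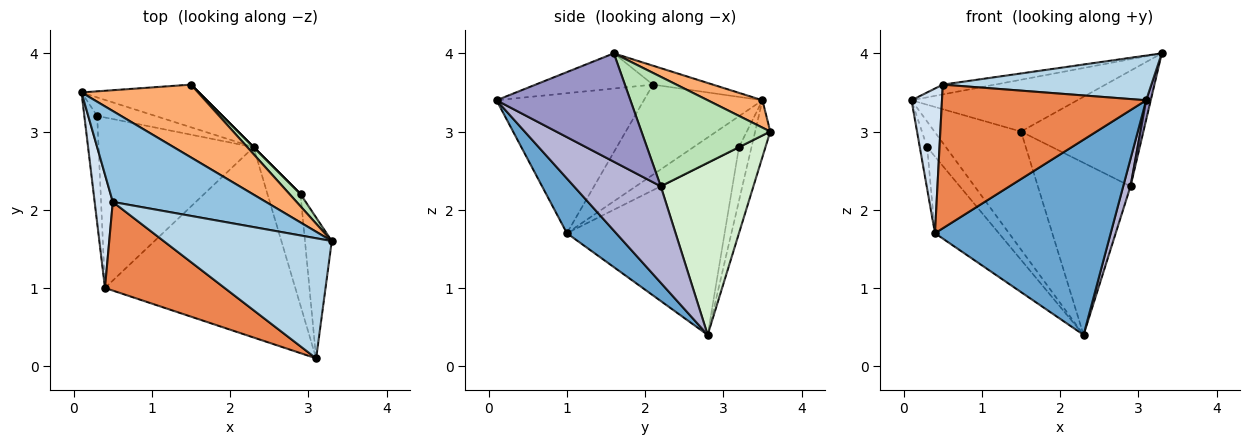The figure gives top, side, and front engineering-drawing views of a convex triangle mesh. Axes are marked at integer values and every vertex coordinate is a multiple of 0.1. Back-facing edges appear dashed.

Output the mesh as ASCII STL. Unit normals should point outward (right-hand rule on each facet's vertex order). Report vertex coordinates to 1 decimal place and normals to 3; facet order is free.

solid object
 facet normal 0.197 -0.702 -0.684
  outer loop
   vertex 0.4 1.0 1.7
   vertex 2.3 2.8 0.4
   vertex 3.1 0.1 3.4
  endloop
 endfacet
 facet normal -0.122 0.106 0.987
  outer loop
   vertex 0.5 2.1 3.6
   vertex 3.3 1.6 4.0
   vertex 0.1 3.5 3.4
  endloop
 endfacet
 facet normal -0.192 -0.342 0.920
  outer loop
   vertex 0.5 2.1 3.6
   vertex 3.1 0.1 3.4
   vertex 3.3 1.6 4.0
  endloop
 endfacet
 facet normal -0.951 -0.244 0.191
  outer loop
   vertex 0.5 2.1 3.6
   vertex 0.1 3.5 3.4
   vertex 0.4 1.0 1.7
  endloop
 endfacet
 facet normal -0.523 -0.725 0.447
  outer loop
   vertex 0.5 2.1 3.6
   vertex 0.4 1.0 1.7
   vertex 3.1 0.1 3.4
  endloop
 endfacet
 facet normal 0.188 0.569 0.800
  outer loop
   vertex 1.5 3.6 3.0
   vertex 0.1 3.5 3.4
   vertex 3.3 1.6 4.0
  endloop
 endfacet
 facet normal -0.162 0.928 -0.335
  outer loop
   vertex 1.5 3.6 3.0
   vertex 2.3 2.8 0.4
   vertex 0.1 3.5 3.4
  endloop
 endfacet
 facet normal -0.475 0.713 -0.515
  outer loop
   vertex 0.3 3.2 2.8
   vertex 0.1 3.5 3.4
   vertex 2.3 2.8 0.4
  endloop
 endfacet
 facet normal -0.914 0.148 -0.378
  outer loop
   vertex 0.3 3.2 2.8
   vertex 0.4 1.0 1.7
   vertex 0.1 3.5 3.4
  endloop
 endfacet
 facet normal -0.711 0.288 -0.641
  outer loop
   vertex 0.3 3.2 2.8
   vertex 2.3 2.8 0.4
   vertex 0.4 1.0 1.7
  endloop
 endfacet
 facet normal 0.723 0.687 0.072
  outer loop
   vertex 2.9 2.2 2.3
   vertex 1.5 3.6 3.0
   vertex 3.3 1.6 4.0
  endloop
 endfacet
 facet normal 0.707 0.707 0.000
  outer loop
   vertex 2.9 2.2 2.3
   vertex 2.3 2.8 0.4
   vertex 1.5 3.6 3.0
  endloop
 endfacet
 facet normal 0.970 -0.033 -0.240
  outer loop
   vertex 2.9 2.2 2.3
   vertex 3.3 1.6 4.0
   vertex 3.1 0.1 3.4
  endloop
 endfacet
 facet normal 0.943 -0.079 -0.323
  outer loop
   vertex 2.9 2.2 2.3
   vertex 3.1 0.1 3.4
   vertex 2.3 2.8 0.4
  endloop
 endfacet
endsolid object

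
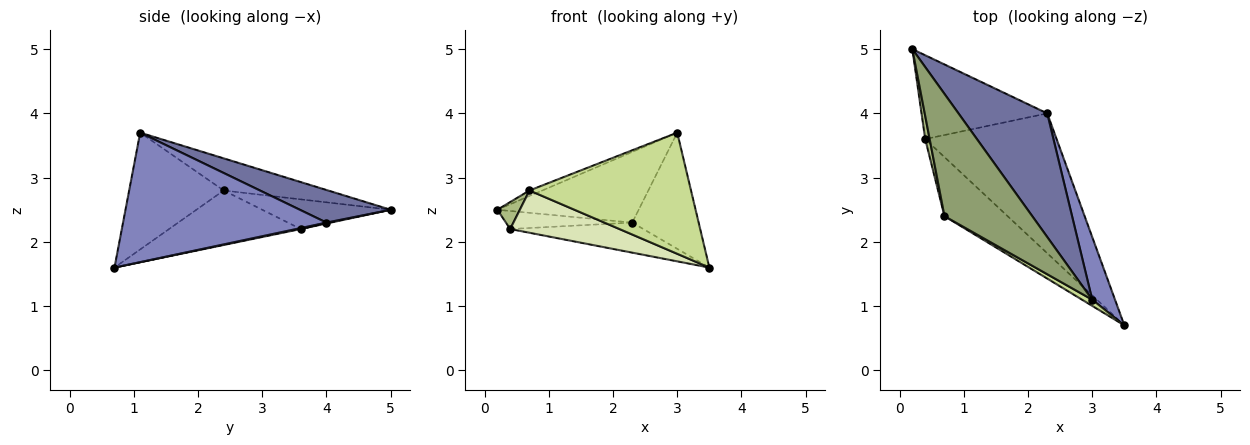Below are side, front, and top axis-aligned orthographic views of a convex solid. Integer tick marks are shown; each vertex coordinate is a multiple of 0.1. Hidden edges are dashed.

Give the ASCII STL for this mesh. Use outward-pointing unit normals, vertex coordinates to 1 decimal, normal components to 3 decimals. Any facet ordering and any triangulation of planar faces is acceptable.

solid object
 facet normal 0.304 0.473 0.827
  outer loop
   vertex 2.3 4.0 2.3
   vertex 0.2 5.0 2.5
   vertex 3.0 1.1 3.7
  endloop
 endfacet
 facet normal 0.938 0.306 0.165
  outer loop
   vertex 2.3 4.0 2.3
   vertex 3.0 1.1 3.7
   vertex 3.5 0.7 1.6
  endloop
 endfacet
 facet normal 0.007 0.210 -0.978
  outer loop
   vertex 2.3 4.0 2.3
   vertex 0.4 3.6 2.2
   vertex 0.2 5.0 2.5
  endloop
 endfacet
 facet normal 0.007 0.210 -0.978
  outer loop
   vertex 2.3 4.0 2.3
   vertex 3.5 0.7 1.6
   vertex 0.4 3.6 2.2
  endloop
 endfacet
 facet normal -0.343 0.042 0.938
  outer loop
   vertex 0.7 2.4 2.8
   vertex 3.0 1.1 3.7
   vertex 0.2 5.0 2.5
  endloop
 endfacet
 facet normal -0.974 -0.171 0.146
  outer loop
   vertex 0.7 2.4 2.8
   vertex 0.2 5.0 2.5
   vertex 0.4 3.6 2.2
  endloop
 endfacet
 facet normal -0.505 -0.862 0.044
  outer loop
   vertex 0.7 2.4 2.8
   vertex 3.5 0.7 1.6
   vertex 3.0 1.1 3.7
  endloop
 endfacet
 facet normal -0.574 -0.476 -0.666
  outer loop
   vertex 0.7 2.4 2.8
   vertex 0.4 3.6 2.2
   vertex 3.5 0.7 1.6
  endloop
 endfacet
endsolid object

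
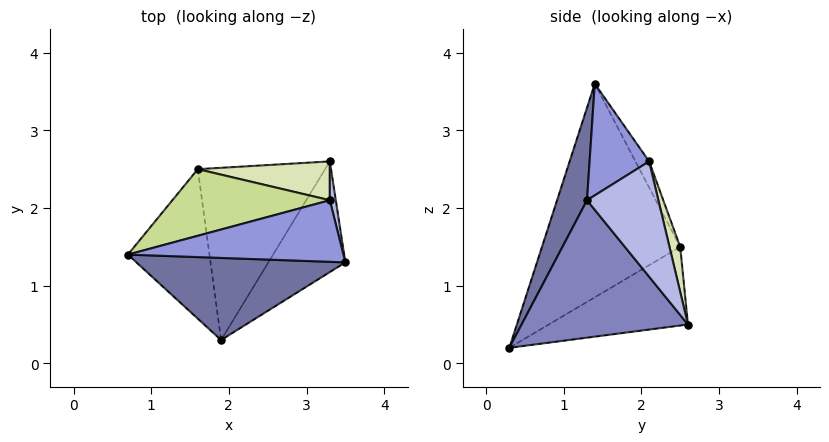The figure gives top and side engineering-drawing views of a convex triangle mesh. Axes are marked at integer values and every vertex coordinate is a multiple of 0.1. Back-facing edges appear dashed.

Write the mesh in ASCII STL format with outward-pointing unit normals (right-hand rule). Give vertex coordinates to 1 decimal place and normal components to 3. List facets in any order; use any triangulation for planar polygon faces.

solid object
 facet normal 0.156 -0.922 0.354
  outer loop
   vertex 1.9 0.3 0.2
   vertex 3.5 1.3 2.1
   vertex 0.7 1.4 3.6
  endloop
 endfacet
 facet normal 0.790 -0.423 -0.443
  outer loop
   vertex 1.9 0.3 0.2
   vertex 3.3 2.6 0.5
   vertex 3.5 1.3 2.1
  endloop
 endfacet
 facet normal 0.421 -0.403 0.813
  outer loop
   vertex 3.3 2.1 2.6
   vertex 0.7 1.4 3.6
   vertex 3.5 1.3 2.1
  endloop
 endfacet
 facet normal 0.976 0.212 0.051
  outer loop
   vertex 3.3 2.1 2.6
   vertex 3.5 1.3 2.1
   vertex 3.3 2.6 0.5
  endloop
 endfacet
 facet normal -0.931 0.083 -0.355
  outer loop
   vertex 1.6 2.5 1.5
   vertex 1.9 0.3 0.2
   vertex 0.7 1.4 3.6
  endloop
 endfacet
 facet normal -0.483 0.396 -0.781
  outer loop
   vertex 1.6 2.5 1.5
   vertex 3.3 2.6 0.5
   vertex 1.9 0.3 0.2
  endloop
 endfacet
 facet normal -0.073 0.896 0.438
  outer loop
   vertex 1.6 2.5 1.5
   vertex 0.7 1.4 3.6
   vertex 3.3 2.1 2.6
  endloop
 endfacet
 facet normal 0.079 0.970 0.231
  outer loop
   vertex 1.6 2.5 1.5
   vertex 3.3 2.1 2.6
   vertex 3.3 2.6 0.5
  endloop
 endfacet
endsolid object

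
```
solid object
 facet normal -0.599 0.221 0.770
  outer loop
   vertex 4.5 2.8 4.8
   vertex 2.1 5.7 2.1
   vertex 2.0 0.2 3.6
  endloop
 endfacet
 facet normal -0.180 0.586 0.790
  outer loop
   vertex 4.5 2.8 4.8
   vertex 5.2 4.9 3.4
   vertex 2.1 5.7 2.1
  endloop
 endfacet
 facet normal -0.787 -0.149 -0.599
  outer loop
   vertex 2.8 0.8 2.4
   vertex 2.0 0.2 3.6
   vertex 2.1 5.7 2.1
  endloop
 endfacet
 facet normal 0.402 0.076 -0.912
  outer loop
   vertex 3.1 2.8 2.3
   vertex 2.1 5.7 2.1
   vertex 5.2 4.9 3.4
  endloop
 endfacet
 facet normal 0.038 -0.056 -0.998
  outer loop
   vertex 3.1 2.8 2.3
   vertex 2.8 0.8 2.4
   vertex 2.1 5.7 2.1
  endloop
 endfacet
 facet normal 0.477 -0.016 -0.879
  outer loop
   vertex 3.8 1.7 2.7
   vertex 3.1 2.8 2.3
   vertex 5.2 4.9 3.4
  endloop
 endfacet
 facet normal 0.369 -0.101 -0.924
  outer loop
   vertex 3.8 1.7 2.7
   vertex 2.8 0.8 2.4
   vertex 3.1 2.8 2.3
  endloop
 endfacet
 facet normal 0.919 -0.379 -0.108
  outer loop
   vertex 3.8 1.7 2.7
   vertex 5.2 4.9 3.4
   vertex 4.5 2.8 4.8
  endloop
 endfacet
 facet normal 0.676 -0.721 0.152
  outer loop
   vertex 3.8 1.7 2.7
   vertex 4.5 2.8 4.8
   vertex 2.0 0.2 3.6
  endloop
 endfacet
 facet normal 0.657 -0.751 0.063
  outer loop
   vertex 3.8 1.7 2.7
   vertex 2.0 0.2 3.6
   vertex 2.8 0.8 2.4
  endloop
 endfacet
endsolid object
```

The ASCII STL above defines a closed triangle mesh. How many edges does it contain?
15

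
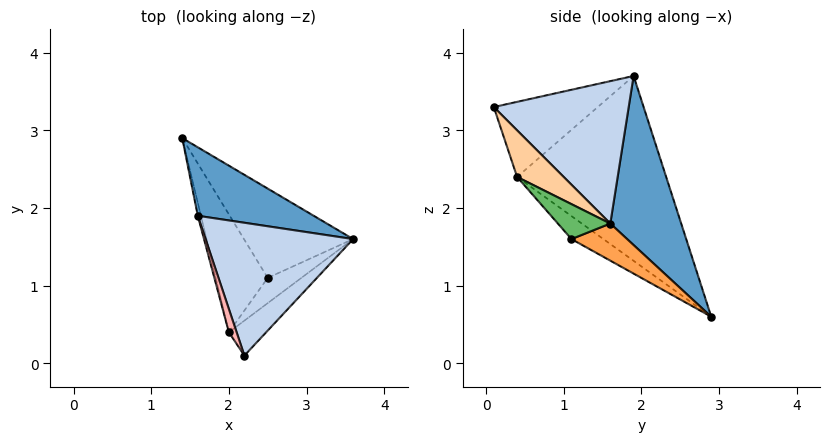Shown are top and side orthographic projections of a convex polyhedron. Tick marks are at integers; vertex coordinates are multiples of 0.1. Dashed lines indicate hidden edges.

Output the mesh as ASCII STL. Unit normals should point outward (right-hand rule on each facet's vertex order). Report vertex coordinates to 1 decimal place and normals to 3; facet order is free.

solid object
 facet normal 0.381 0.887 0.261
  outer loop
   vertex 1.6 1.9 3.7
   vertex 3.6 1.6 1.8
   vertex 1.4 2.9 0.6
  endloop
 endfacet
 facet normal 0.693 0.071 0.718
  outer loop
   vertex 1.6 1.9 3.7
   vertex 2.2 0.1 3.3
   vertex 3.6 1.6 1.8
  endloop
 endfacet
 facet normal 0.306 -0.313 -0.899
  outer loop
   vertex 2.5 1.1 1.6
   vertex 1.4 2.9 0.6
   vertex 3.6 1.6 1.8
  endloop
 endfacet
 facet normal 0.464 -0.804 -0.371
  outer loop
   vertex 2.0 0.4 2.4
   vertex 3.6 1.6 1.8
   vertex 2.2 0.1 3.3
  endloop
 endfacet
 facet normal 0.438 -0.794 -0.421
  outer loop
   vertex 2.0 0.4 2.4
   vertex 2.5 1.1 1.6
   vertex 3.6 1.6 1.8
  endloop
 endfacet
 facet normal -0.323 -0.603 -0.729
  outer loop
   vertex 2.0 0.4 2.4
   vertex 1.4 2.9 0.6
   vertex 2.5 1.1 1.6
  endloop
 endfacet
 facet normal -0.970 -0.244 -0.016
  outer loop
   vertex 2.0 0.4 2.4
   vertex 1.6 1.9 3.7
   vertex 1.4 2.9 0.6
  endloop
 endfacet
 facet normal -0.938 -0.334 0.097
  outer loop
   vertex 2.0 0.4 2.4
   vertex 2.2 0.1 3.3
   vertex 1.6 1.9 3.7
  endloop
 endfacet
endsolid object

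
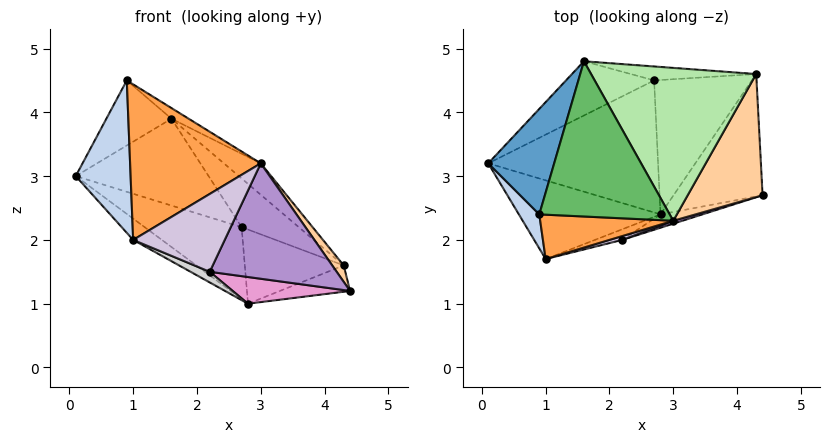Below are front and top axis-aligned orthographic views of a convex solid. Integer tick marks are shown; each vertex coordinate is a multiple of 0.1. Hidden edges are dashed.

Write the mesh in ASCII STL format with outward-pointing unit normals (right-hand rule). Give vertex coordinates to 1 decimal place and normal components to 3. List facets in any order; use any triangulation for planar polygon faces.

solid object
 facet normal -0.731 0.358 0.581
  outer loop
   vertex 0.9 2.4 4.5
   vertex 1.6 4.8 3.9
   vertex 0.1 3.2 3.0
  endloop
 endfacet
 facet normal -0.811 -0.571 0.128
  outer loop
   vertex 1.0 1.7 2.0
   vertex 0.9 2.4 4.5
   vertex 0.1 3.2 3.0
  endloop
 endfacet
 facet normal 0.123 -0.954 0.272
  outer loop
   vertex 3.0 2.3 3.2
   vertex 0.9 2.4 4.5
   vertex 1.0 1.7 2.0
  endloop
 endfacet
 facet normal 0.824 -0.075 0.562
  outer loop
   vertex 3.0 2.3 3.2
   vertex 4.4 2.7 1.2
   vertex 4.3 4.6 1.6
  endloop
 endfacet
 facet normal 0.527 0.058 0.848
  outer loop
   vertex 3.0 2.3 3.2
   vertex 1.6 4.8 3.9
   vertex 0.9 2.4 4.5
  endloop
 endfacet
 facet normal 0.647 0.153 0.747
  outer loop
   vertex 3.0 2.3 3.2
   vertex 4.3 4.6 1.6
   vertex 1.6 4.8 3.9
  endloop
 endfacet
 facet normal -0.506 0.732 -0.457
  outer loop
   vertex 2.7 4.5 2.2
   vertex 0.1 3.2 3.0
   vertex 1.6 4.8 3.9
  endloop
 endfacet
 facet normal -0.161 0.949 -0.272
  outer loop
   vertex 2.7 4.5 2.2
   vertex 1.6 4.8 3.9
   vertex 4.3 4.6 1.6
  endloop
 endfacet
 facet normal 0.306 -0.952 0.024
  outer loop
   vertex 2.2 2.0 1.5
   vertex 4.4 2.7 1.2
   vertex 3.0 2.3 3.2
  endloop
 endfacet
 facet normal 0.261 -0.964 0.047
  outer loop
   vertex 2.2 2.0 1.5
   vertex 3.0 2.3 3.2
   vertex 1.0 1.7 2.0
  endloop
 endfacet
 facet normal -0.337 0.455 -0.824
  outer loop
   vertex 2.8 2.4 1.0
   vertex 2.7 4.5 2.2
   vertex 4.3 4.6 1.6
  endloop
 endfacet
 facet normal 0.083 0.209 -0.974
  outer loop
   vertex 2.8 2.4 1.0
   vertex 4.3 4.6 1.6
   vertex 4.4 2.7 1.2
  endloop
 endfacet
 facet normal 0.218 -0.873 -0.436
  outer loop
   vertex 2.8 2.4 1.0
   vertex 4.4 2.7 1.2
   vertex 2.2 2.0 1.5
  endloop
 endfacet
 facet normal -0.454 0.426 -0.783
  outer loop
   vertex 2.8 2.4 1.0
   vertex 0.1 3.2 3.0
   vertex 2.7 4.5 2.2
  endloop
 endfacet
 facet normal -0.538 0.220 -0.814
  outer loop
   vertex 2.8 2.4 1.0
   vertex 1.0 1.7 2.0
   vertex 0.1 3.2 3.0
  endloop
 endfacet
 facet normal -0.117 -0.702 -0.702
  outer loop
   vertex 2.8 2.4 1.0
   vertex 2.2 2.0 1.5
   vertex 1.0 1.7 2.0
  endloop
 endfacet
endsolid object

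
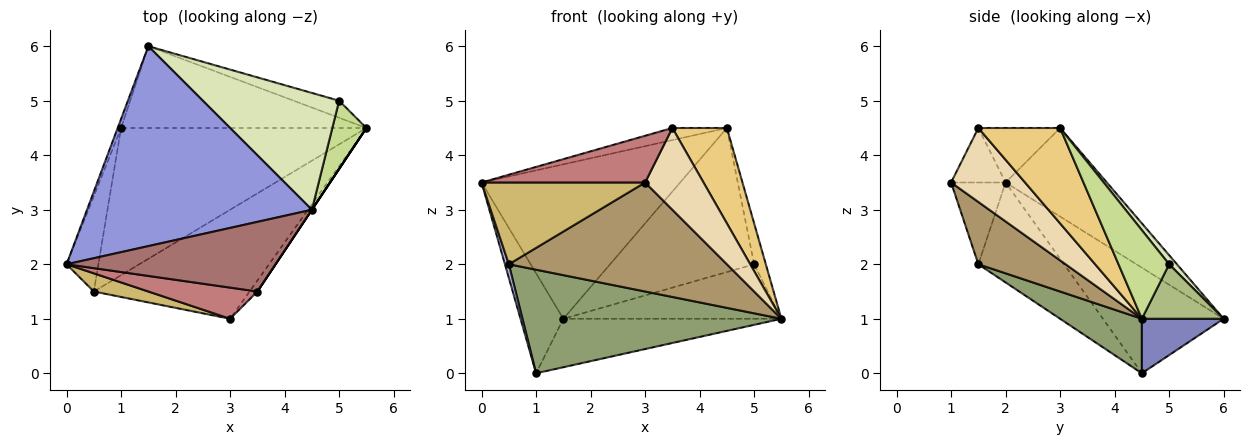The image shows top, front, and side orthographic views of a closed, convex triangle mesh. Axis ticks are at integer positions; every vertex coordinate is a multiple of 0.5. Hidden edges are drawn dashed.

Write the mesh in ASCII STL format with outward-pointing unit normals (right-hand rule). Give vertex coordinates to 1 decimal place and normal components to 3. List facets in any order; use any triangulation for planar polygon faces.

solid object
 facet normal -0.942 0.334 -0.030
  outer loop
   vertex 1.0 4.5 0.0
   vertex 0.0 2.0 3.5
   vertex 1.5 6.0 1.0
  endloop
 endfacet
 facet normal 0.188 0.501 -0.845
  outer loop
   vertex 1.0 4.5 0.0
   vertex 1.5 6.0 1.0
   vertex 5.5 4.5 1.0
  endloop
 endfacet
 facet normal -0.298 0.584 0.755
  outer loop
   vertex 4.5 3.0 4.5
   vertex 1.5 6.0 1.0
   vertex 0.0 2.0 3.5
  endloop
 endfacet
 facet normal -0.952 -0.043 -0.303
  outer loop
   vertex 0.5 1.5 2.0
   vertex 0.0 2.0 3.5
   vertex 1.0 4.5 0.0
  endloop
 endfacet
 facet normal 0.179 -0.566 -0.805
  outer loop
   vertex 0.5 1.5 2.0
   vertex 1.0 4.5 0.0
   vertex 5.5 4.5 1.0
  endloop
 endfacet
 facet normal 0.337 0.899 -0.281
  outer loop
   vertex 5.0 5.0 2.0
   vertex 5.5 4.5 1.0
   vertex 1.5 6.0 1.0
  endloop
 endfacet
 facet normal 0.912 0.211 0.351
  outer loop
   vertex 5.0 5.0 2.0
   vertex 4.5 3.0 4.5
   vertex 5.5 4.5 1.0
  endloop
 endfacet
 facet normal 0.042 0.776 0.629
  outer loop
   vertex 5.0 5.0 2.0
   vertex 1.5 6.0 1.0
   vertex 4.5 3.0 4.5
  endloop
 endfacet
 facet normal 0.272 -0.680 -0.680
  outer loop
   vertex 3.0 1.0 3.5
   vertex 0.5 1.5 2.0
   vertex 5.5 4.5 1.0
  endloop
 endfacet
 facet normal -0.309 -0.928 0.206
  outer loop
   vertex 3.0 1.0 3.5
   vertex 0.0 2.0 3.5
   vertex 0.5 1.5 2.0
  endloop
 endfacet
 facet normal 0.832 -0.555 0.000
  outer loop
   vertex 3.5 1.5 4.5
   vertex 5.5 4.5 1.0
   vertex 4.5 3.0 4.5
  endloop
 endfacet
 facet normal 0.782 -0.618 -0.082
  outer loop
   vertex 3.5 1.5 4.5
   vertex 3.0 1.0 3.5
   vertex 5.5 4.5 1.0
  endloop
 endfacet
 facet normal -0.249 0.166 0.954
  outer loop
   vertex 3.5 1.5 4.5
   vertex 4.5 3.0 4.5
   vertex 0.0 2.0 3.5
  endloop
 endfacet
 facet normal -0.267 -0.802 0.535
  outer loop
   vertex 3.5 1.5 4.5
   vertex 0.0 2.0 3.5
   vertex 3.0 1.0 3.5
  endloop
 endfacet
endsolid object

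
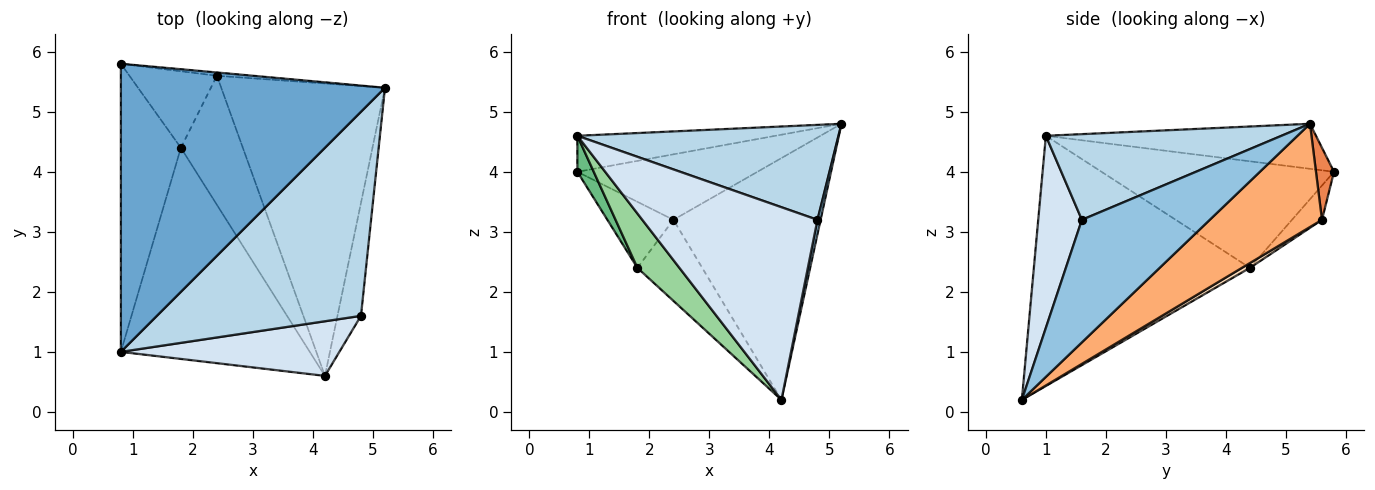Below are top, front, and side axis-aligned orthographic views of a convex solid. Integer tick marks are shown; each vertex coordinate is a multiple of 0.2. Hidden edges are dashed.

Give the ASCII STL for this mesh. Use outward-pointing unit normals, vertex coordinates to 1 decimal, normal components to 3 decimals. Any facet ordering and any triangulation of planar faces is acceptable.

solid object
 facet normal -0.167 0.122 0.978
  outer loop
   vertex 0.8 1.0 4.6
   vertex 5.2 5.4 4.8
   vertex 0.8 5.8 4.0
  endloop
 endfacet
 facet normal 0.982 -0.024 -0.188
  outer loop
   vertex 4.8 1.6 3.2
   vertex 4.2 0.6 0.2
   vertex 5.2 5.4 4.8
  endloop
 endfacet
 facet normal 0.356 -0.394 0.847
  outer loop
   vertex 4.8 1.6 3.2
   vertex 5.2 5.4 4.8
   vertex 0.8 1.0 4.6
  endloop
 endfacet
 facet normal 0.233 -0.936 0.265
  outer loop
   vertex 4.8 1.6 3.2
   vertex 0.8 1.0 4.6
   vertex 4.2 0.6 0.2
  endloop
 endfacet
 facet normal 0.099 0.994 -0.050
  outer loop
   vertex 2.4 5.6 3.2
   vertex 0.8 5.8 4.0
   vertex 5.2 5.4 4.8
  endloop
 endfacet
 facet normal 0.437 0.573 -0.693
  outer loop
   vertex 2.4 5.6 3.2
   vertex 5.2 5.4 4.8
   vertex 4.2 0.6 0.2
  endloop
 endfacet
 facet normal -0.285 0.626 -0.726
  outer loop
   vertex 1.8 4.4 2.4
   vertex 0.8 5.8 4.0
   vertex 2.4 5.6 3.2
  endloop
 endfacet
 facet normal 0.066 0.531 -0.845
  outer loop
   vertex 1.8 4.4 2.4
   vertex 2.4 5.6 3.2
   vertex 4.2 0.6 0.2
  endloop
 endfacet
 facet normal -0.870 -0.061 -0.490
  outer loop
   vertex 1.8 4.4 2.4
   vertex 0.8 1.0 4.6
   vertex 0.8 5.8 4.0
  endloop
 endfacet
 facet normal -0.789 -0.153 -0.595
  outer loop
   vertex 1.8 4.4 2.4
   vertex 4.2 0.6 0.2
   vertex 0.8 1.0 4.6
  endloop
 endfacet
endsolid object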